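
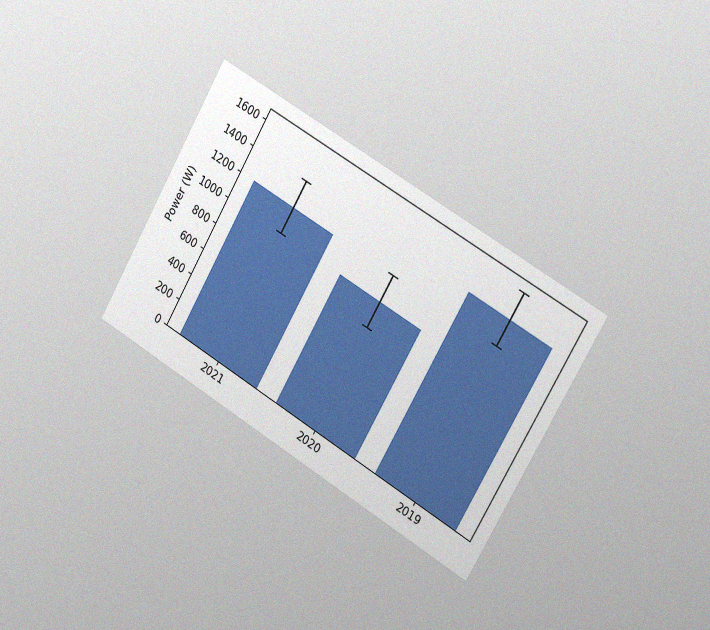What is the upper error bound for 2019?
1600W

The chart is tilted about 30° clockwise and viewed slightly from the right, with some photo noise. The 2019 bar's upper whisker reaches 1600W.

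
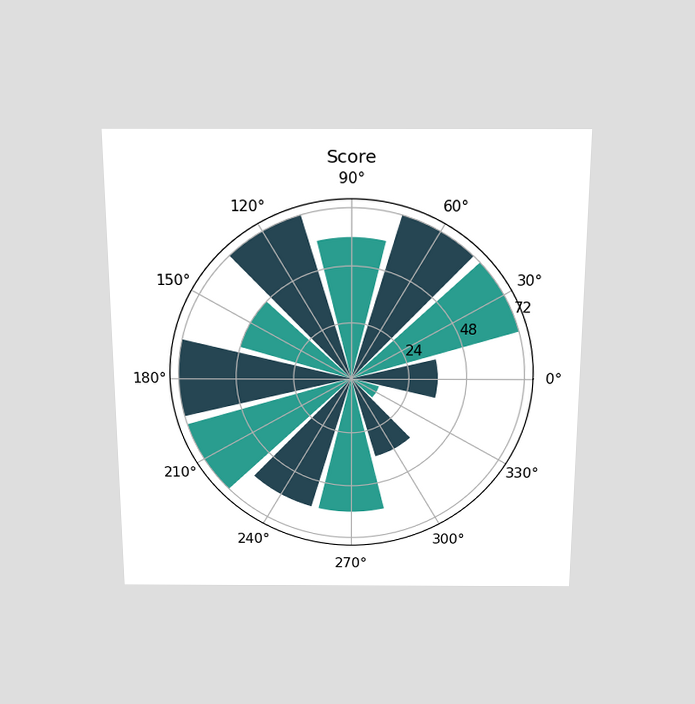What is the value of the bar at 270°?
60

The chart is viewed slightly from above. The bar at 270° reaches 60 on the radial axis.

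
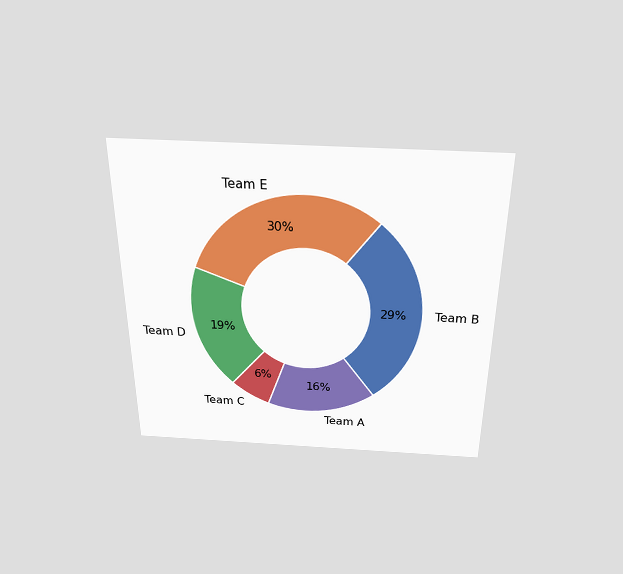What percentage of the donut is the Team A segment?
The chart is viewed slightly from above. The Team A segment takes up 16% of the ring.

16%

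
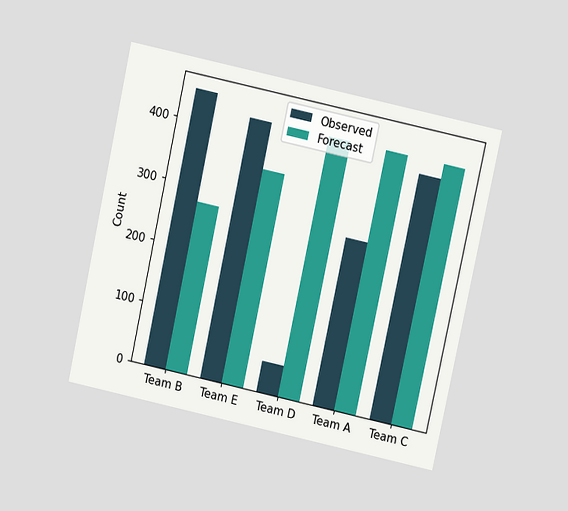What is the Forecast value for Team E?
The chart is tilted about 12° clockwise and viewed at a slight angle. The Forecast bar at Team E reaches 350 on the y-axis.

350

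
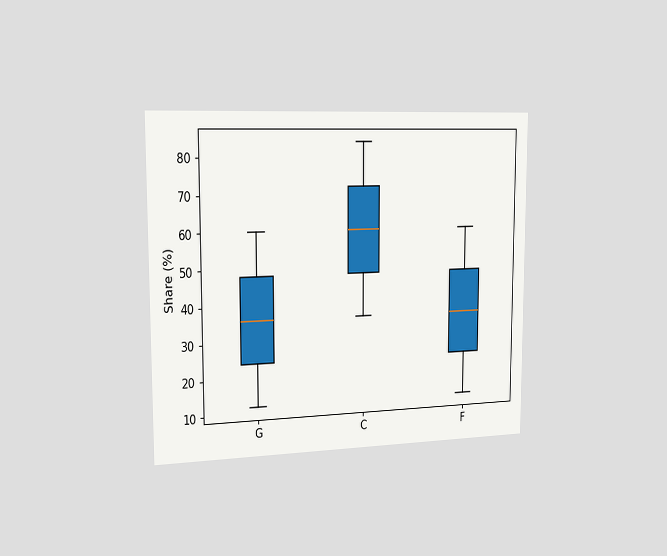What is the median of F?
36%

The chart is viewed slightly from the left. The median line in the F box sits at 36%.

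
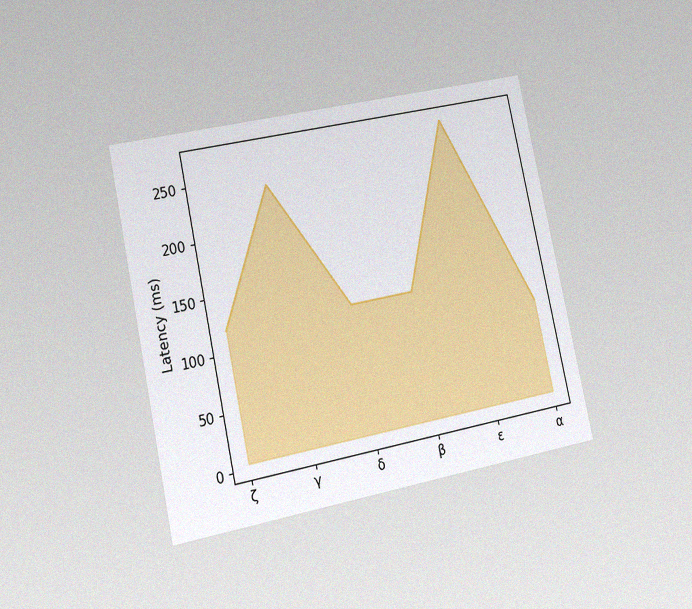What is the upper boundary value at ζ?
120ms

The chart is tilted about 12° counter-clockwise and viewed at a slight angle, with some photo noise. At ζ the upper boundary is at 120ms.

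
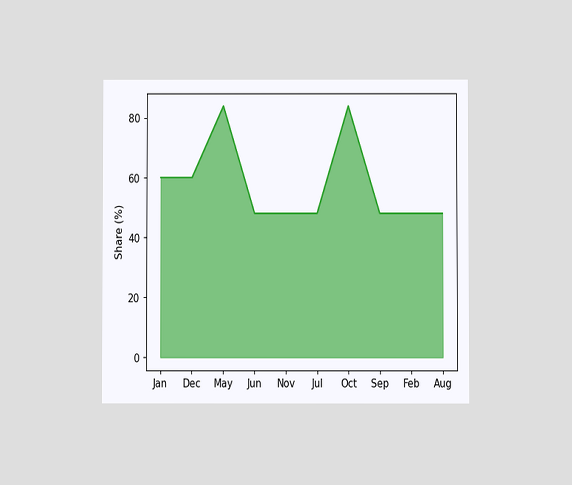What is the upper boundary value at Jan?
60%

The chart is viewed at a slight angle. At Jan the upper boundary is at 60%.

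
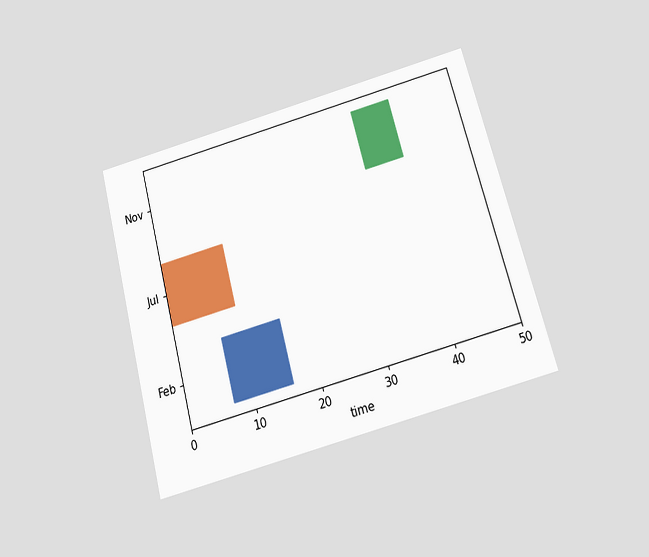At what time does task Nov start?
The chart is tilted about 15° counter-clockwise and viewed slightly from below. The Nov bar begins at t=34.

34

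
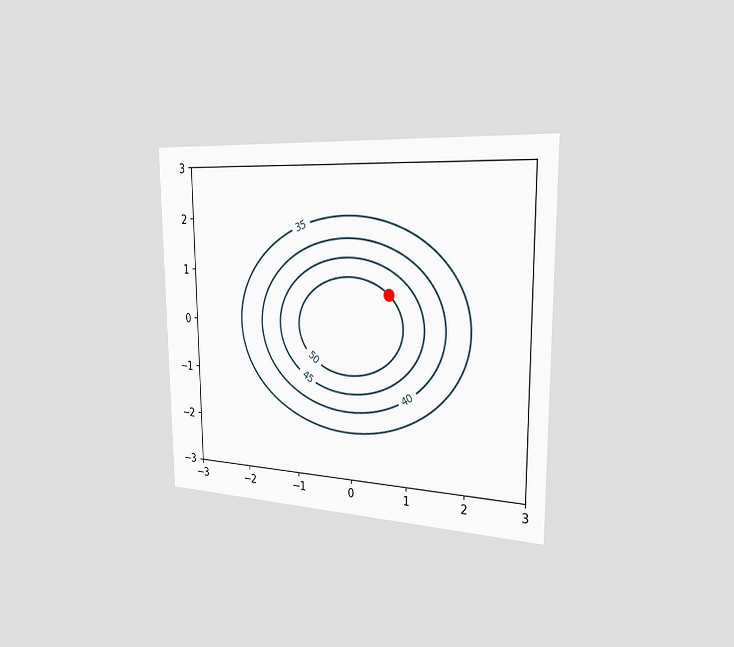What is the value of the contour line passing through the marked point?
50

The chart is viewed slightly from the right. The marked point sits on the contour labelled 50.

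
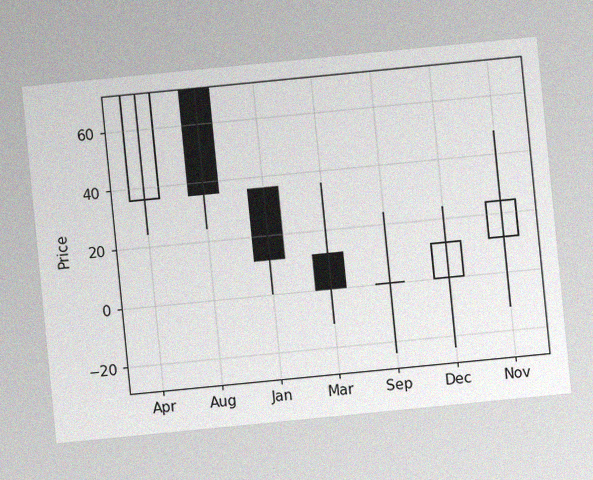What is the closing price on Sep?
0

The chart is tilted about 6° counter-clockwise, with some photo noise. The Sep candle closes at 0.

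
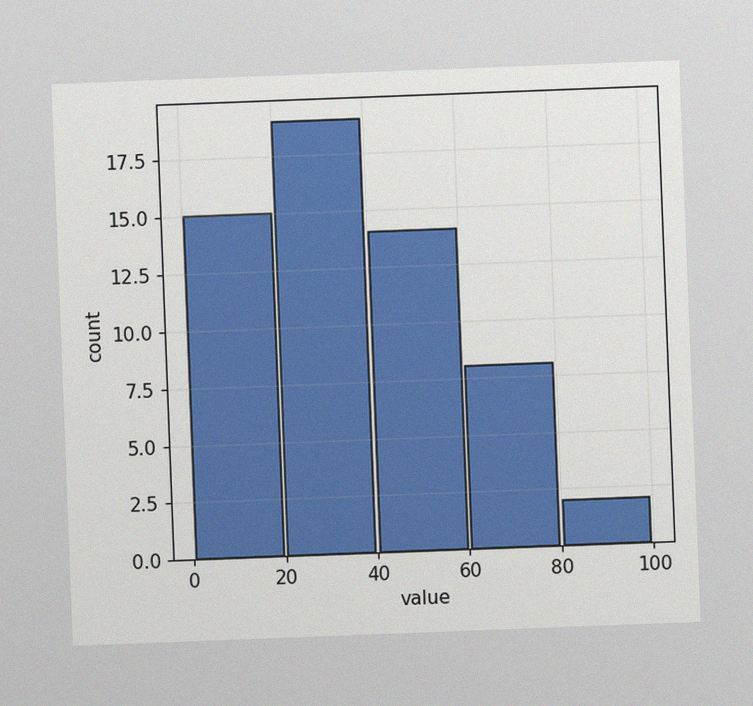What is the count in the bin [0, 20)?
15

The chart is tilted about 2° counter-clockwise, with some photo noise. The [0, 20) bin has height 15.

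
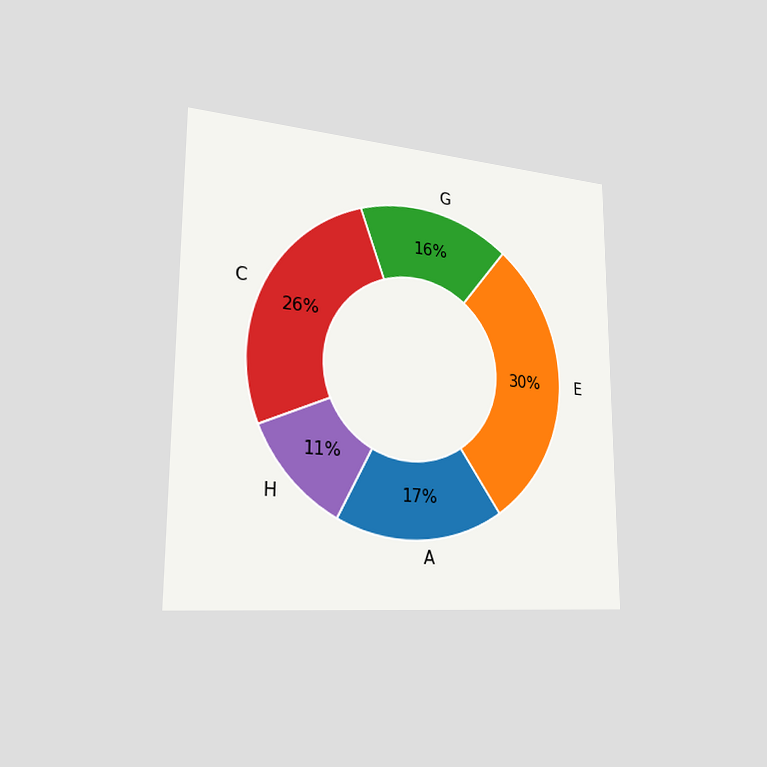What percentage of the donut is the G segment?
16%

The chart is viewed slightly from the left. The G segment takes up 16% of the ring.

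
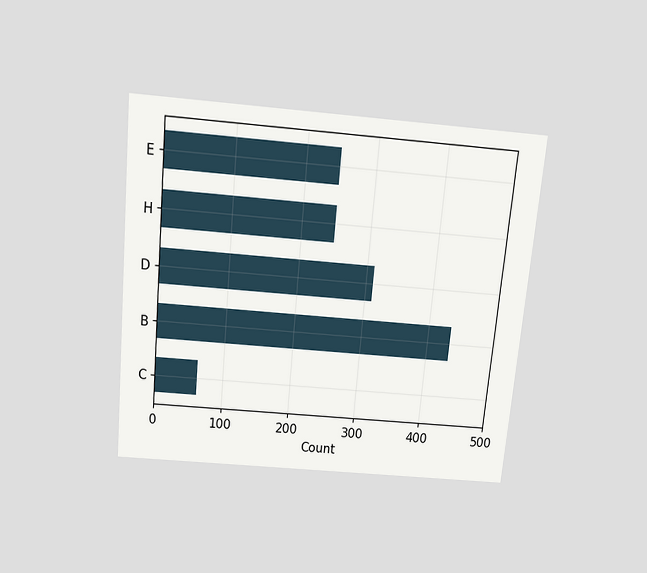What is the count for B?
434

The chart is tilted about 5° clockwise and viewed slightly from above. Reading along the chart's x-axis, the B bar reaches 434.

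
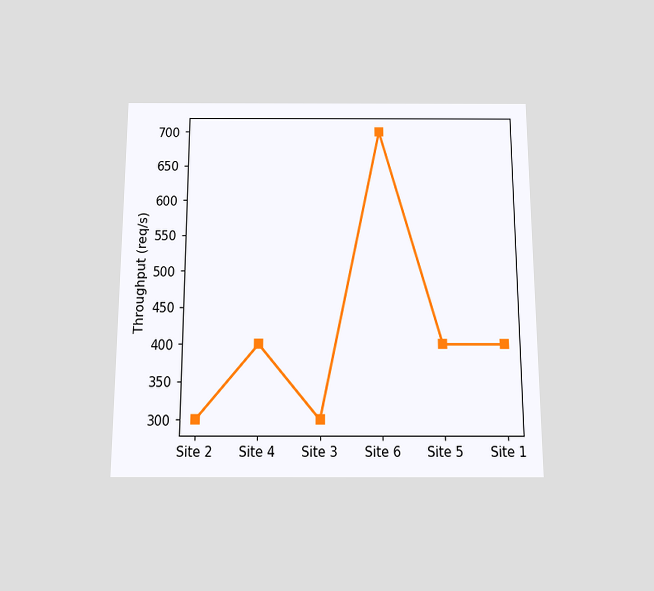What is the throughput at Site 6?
700req/s

The chart is viewed slightly from below. At Site 6, the line is at 700req/s.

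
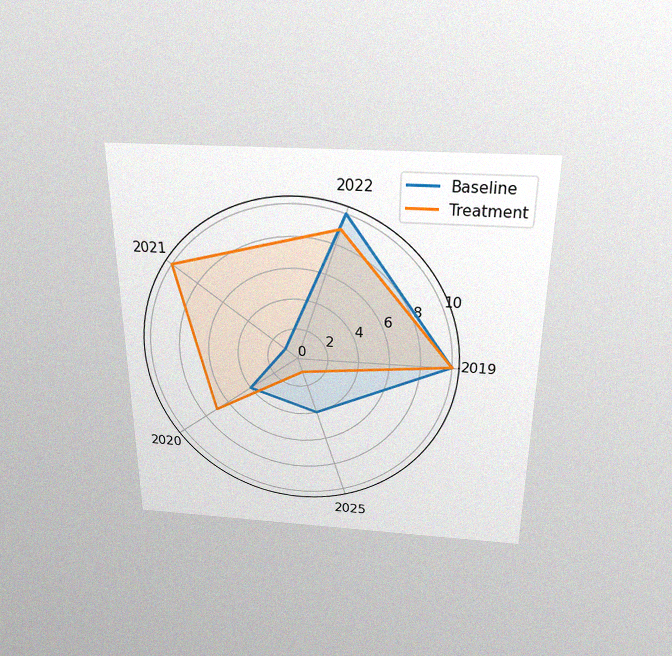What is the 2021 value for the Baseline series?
1

The chart is viewed slightly from above, with some photo noise. On the 2021 axis, Baseline reaches 1.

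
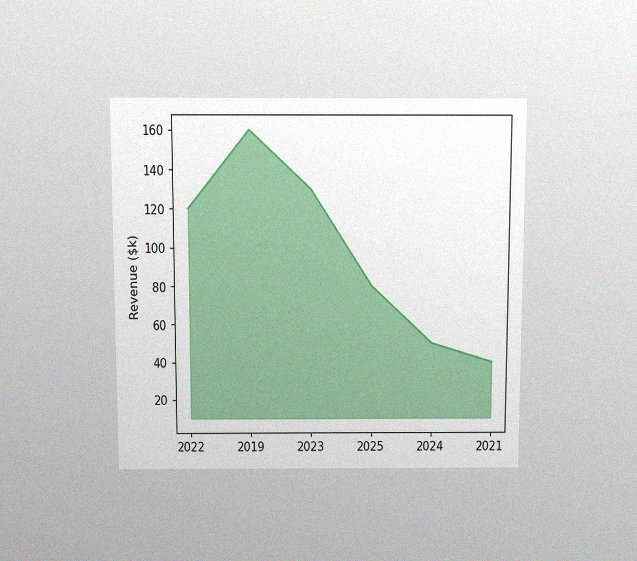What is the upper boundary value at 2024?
The chart is viewed slightly from above, with some photo noise. At 2024 the upper boundary is at $50k.

$50k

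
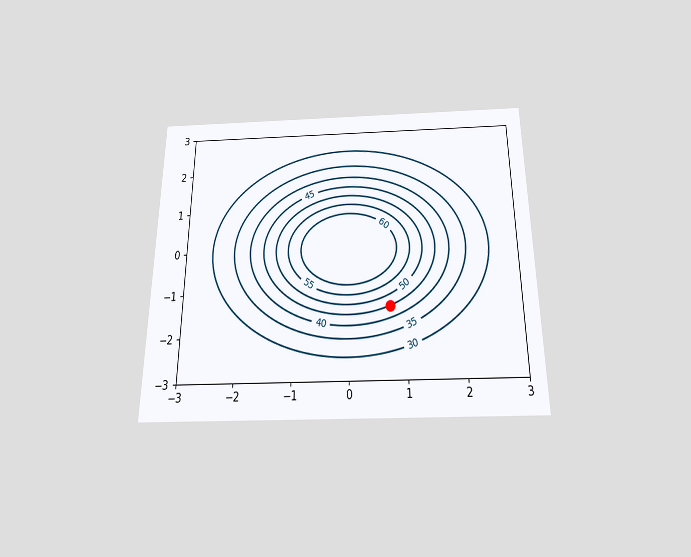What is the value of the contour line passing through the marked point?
The chart is viewed slightly from below. The marked point sits on the contour labelled 45.

45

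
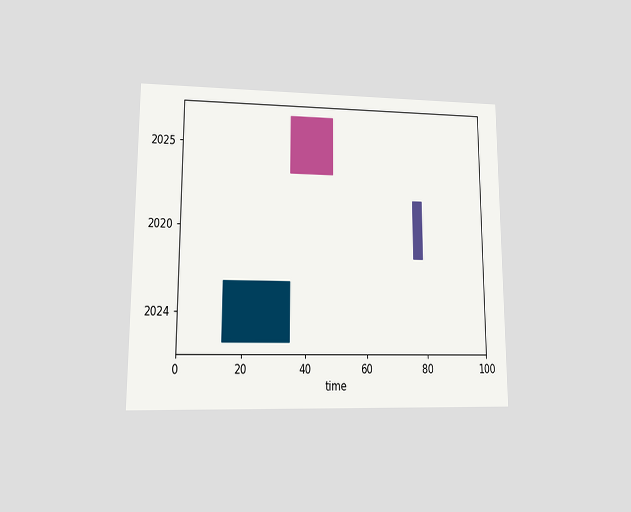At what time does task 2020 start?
The chart is viewed at a slight angle. The 2020 bar begins at t=76.

76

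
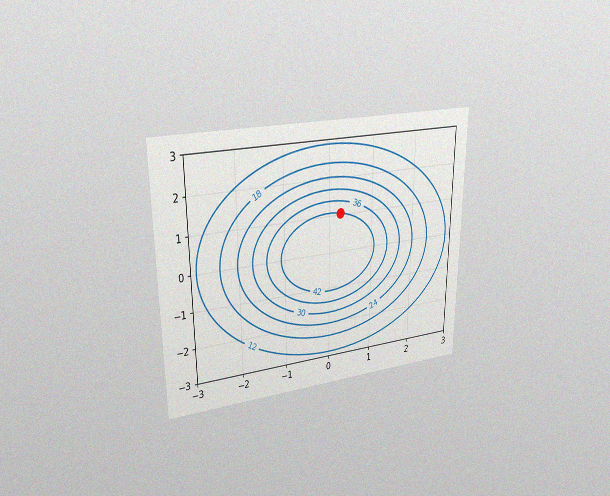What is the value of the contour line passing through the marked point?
The chart is viewed at a slight angle, with some photo noise. The marked point sits on the contour labelled 42.

42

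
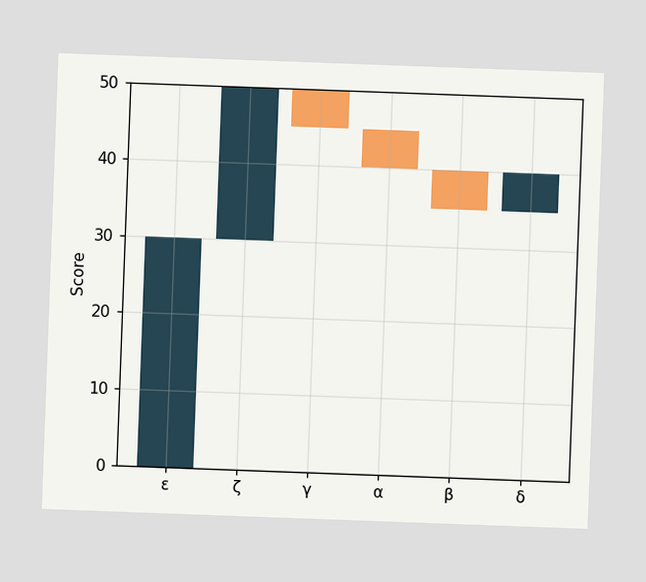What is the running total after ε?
30

The chart is tilted about 2° clockwise. After ε the running total reaches 30.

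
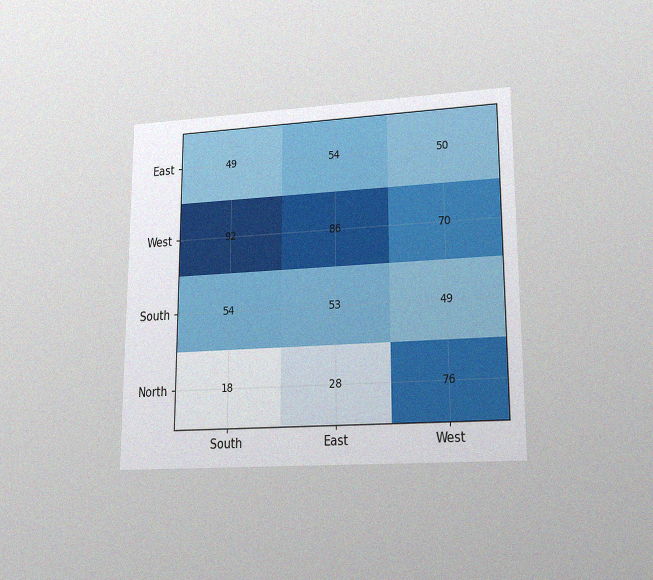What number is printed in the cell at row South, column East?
53

The chart is viewed at a slight angle, with some photo noise. The (South, East) cell reads 53.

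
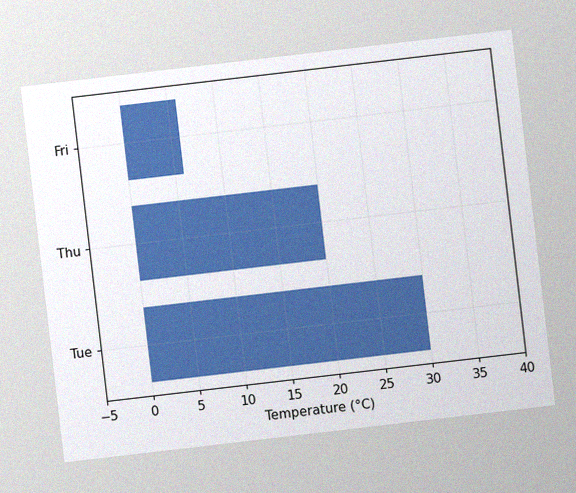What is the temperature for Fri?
6°C

The chart is tilted about 7° counter-clockwise, with some photo noise. Reading along the chart's x-axis, the Fri bar reaches 6°C.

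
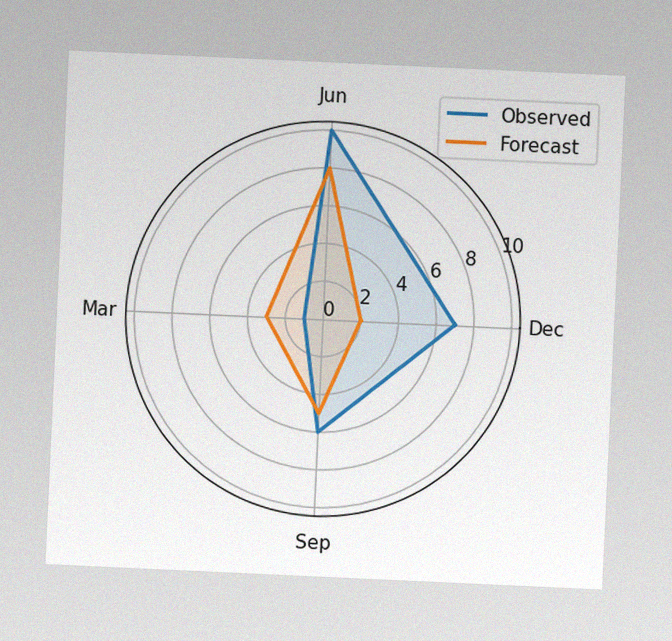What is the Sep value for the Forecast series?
The chart is tilted about 3° clockwise, with some photo noise. On the Sep axis, Forecast reaches 5.

5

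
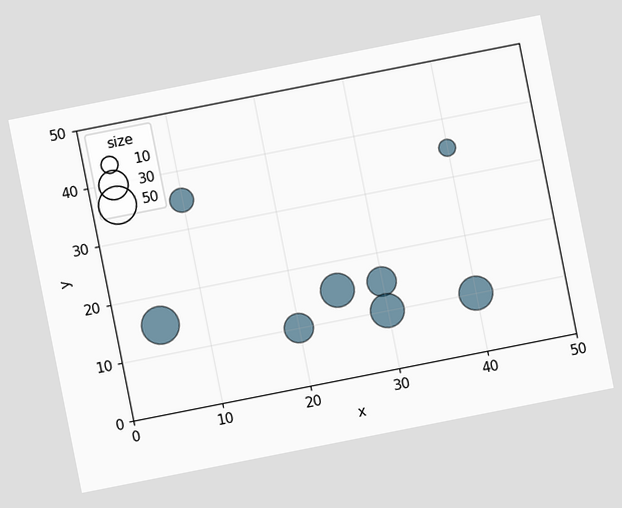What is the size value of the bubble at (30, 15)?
30

The chart is tilted about 11° counter-clockwise. Matching the bubble at (30, 15) against the size legend gives 30.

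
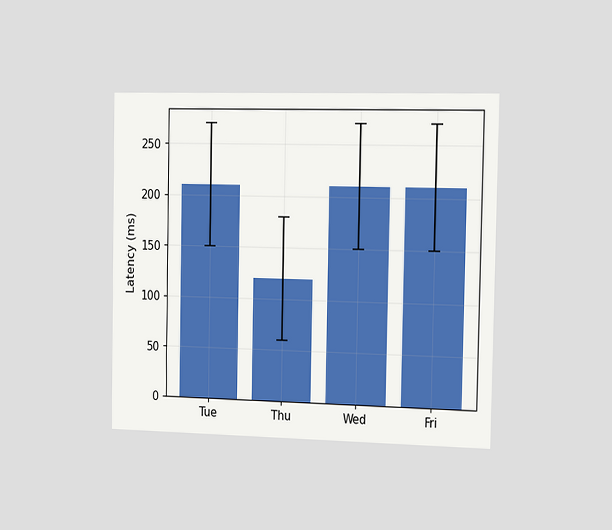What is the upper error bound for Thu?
180ms

The chart is viewed slightly from the right. The Thu bar's upper whisker reaches 180ms.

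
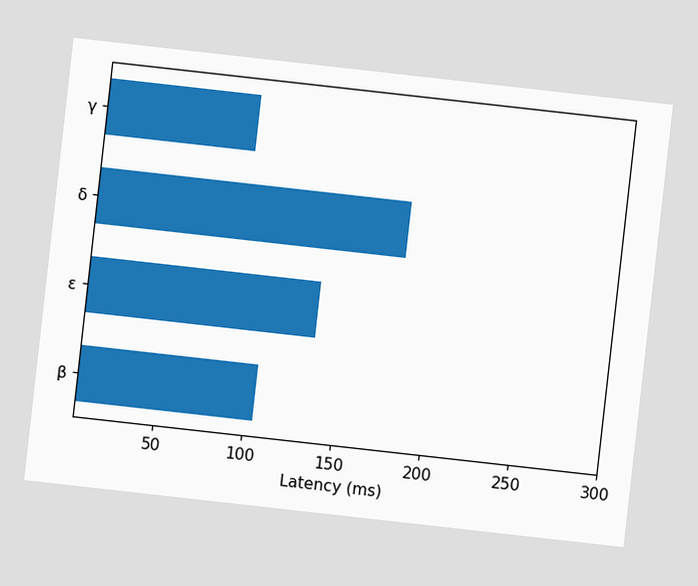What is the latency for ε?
135ms

The chart is tilted about 6° clockwise. Reading along the chart's x-axis, the ε bar reaches 135ms.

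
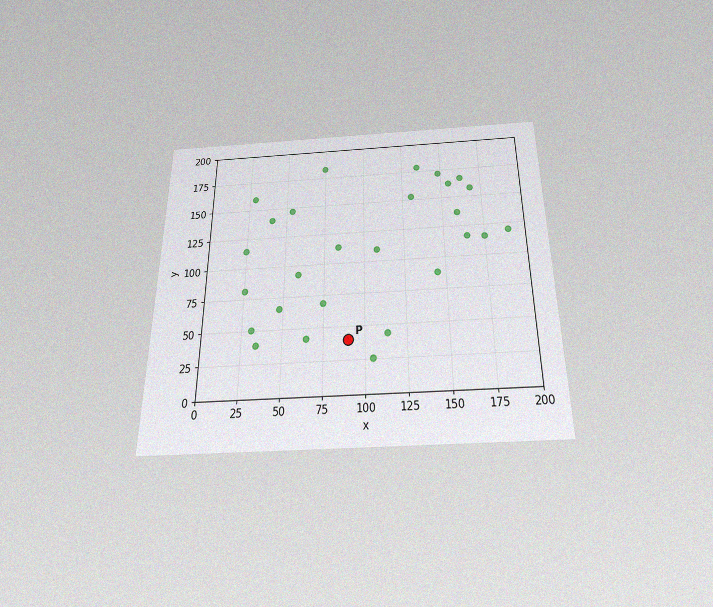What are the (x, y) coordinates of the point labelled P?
The chart is viewed slightly from below, with some photo noise. Following the gridlines from P to each axis, P sits at (90, 40).

(90, 40)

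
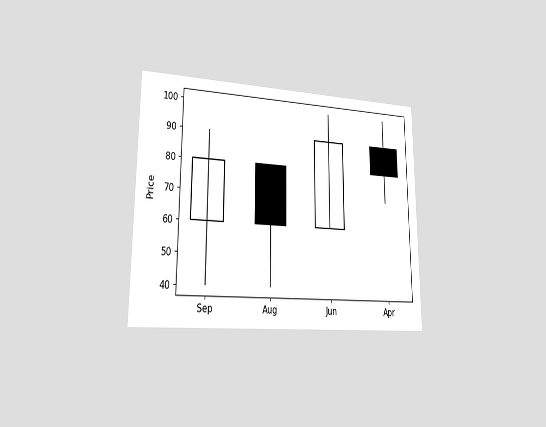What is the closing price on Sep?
The chart is viewed slightly from the left. The Sep candle closes at 80.

80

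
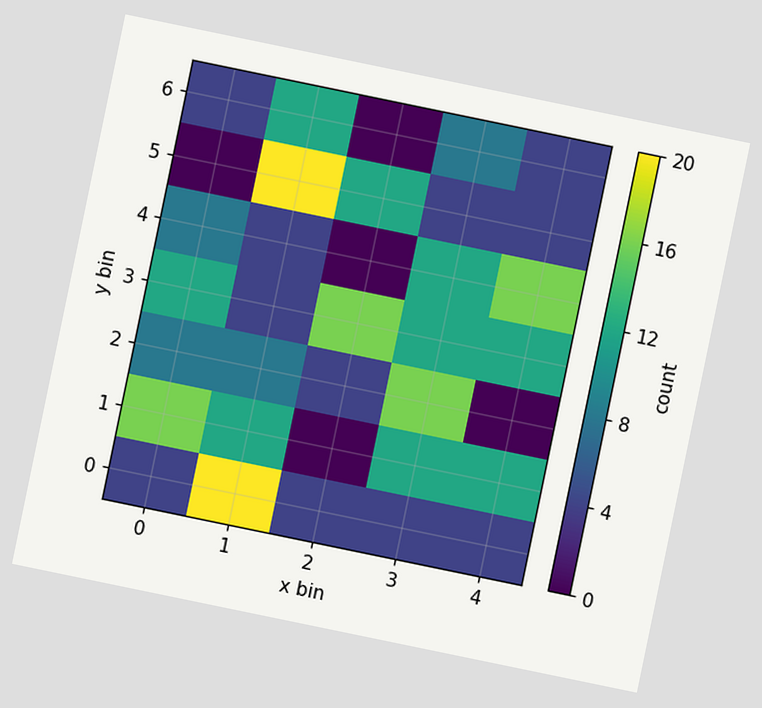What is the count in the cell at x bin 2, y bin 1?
0

The chart is tilted about 12° clockwise. Matching the cell (2, 1) against the colorbar gives 0.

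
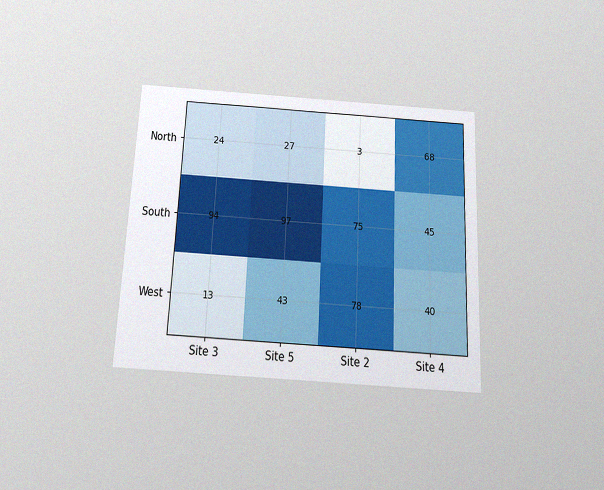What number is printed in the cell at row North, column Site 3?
The chart is tilted about 3° clockwise and viewed slightly from below, with some photo noise. The (North, Site 3) cell reads 24.

24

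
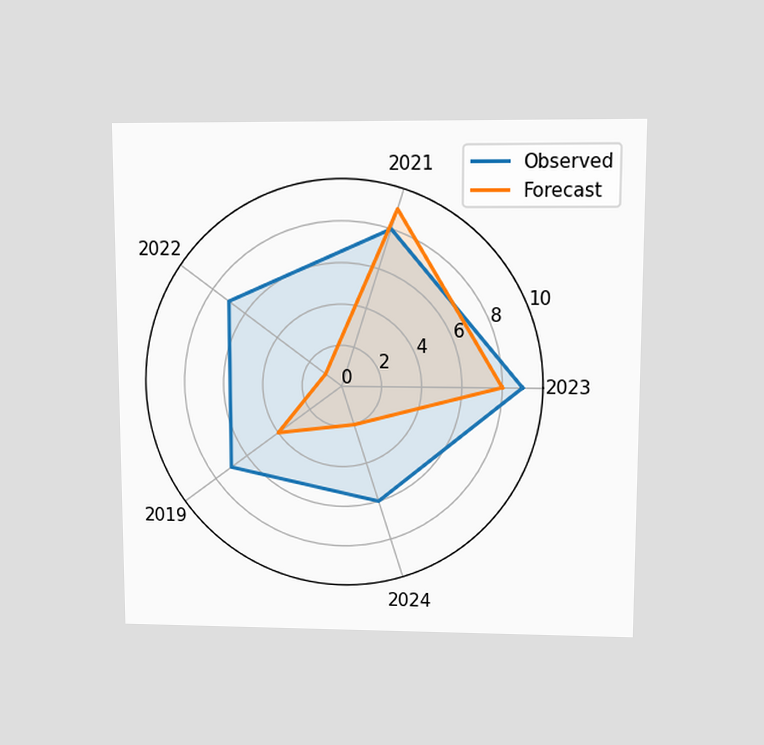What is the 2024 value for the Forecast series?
The chart is viewed at a slight angle. On the 2024 axis, Forecast reaches 2.

2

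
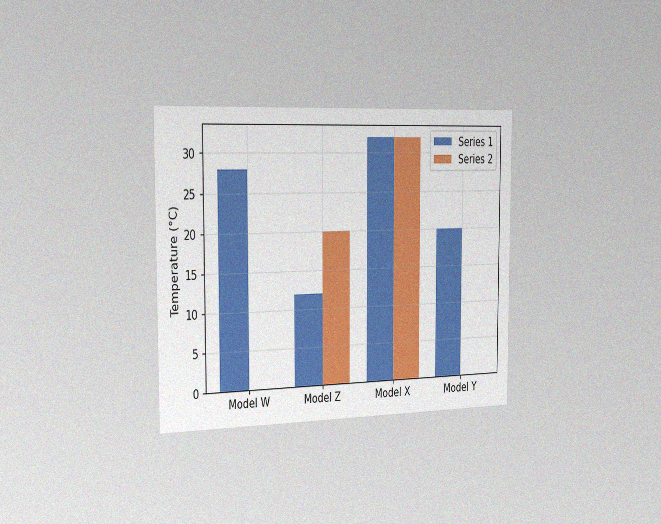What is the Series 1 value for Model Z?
12°C

The chart is viewed slightly from the left, with some photo noise. The Series 1 bar at Model Z reaches 12°C on the y-axis.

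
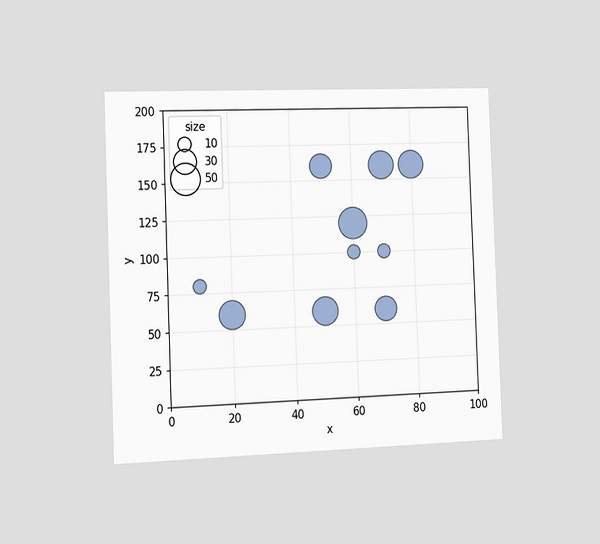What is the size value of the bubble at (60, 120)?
The chart is tilted about 2° counter-clockwise and viewed slightly from the left. Matching the bubble at (60, 120) against the size legend gives 50.

50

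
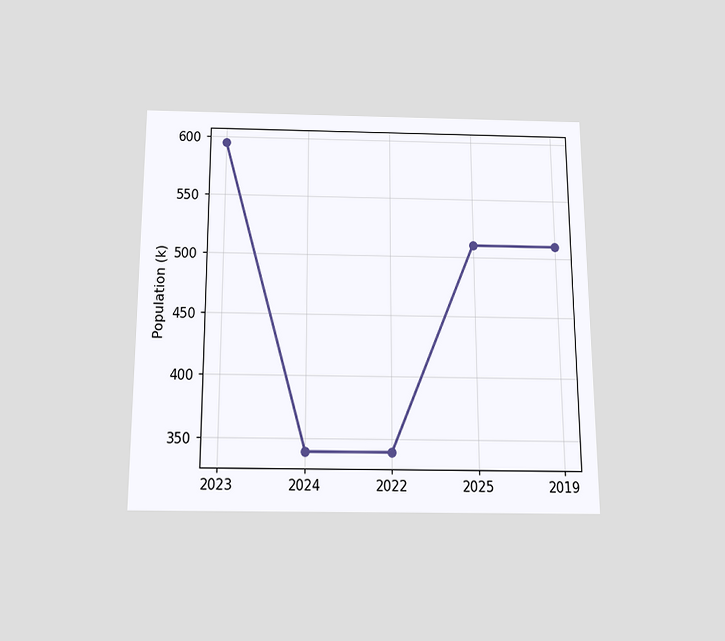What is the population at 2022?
The chart is viewed slightly from below. At 2022, the line is at 340k.

340k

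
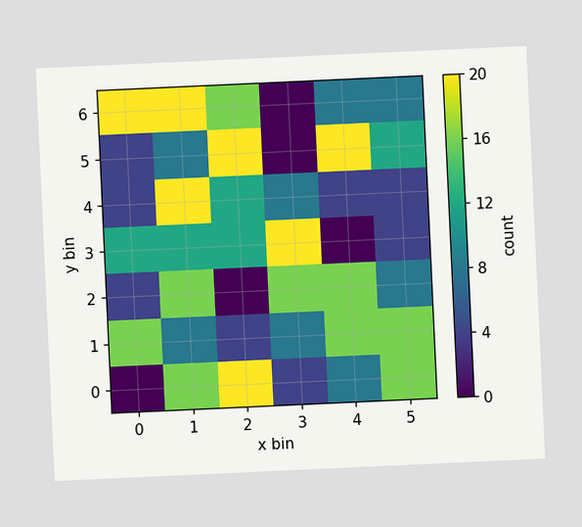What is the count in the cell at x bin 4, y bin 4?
4

The chart is tilted about 3° counter-clockwise. Matching the cell (4, 4) against the colorbar gives 4.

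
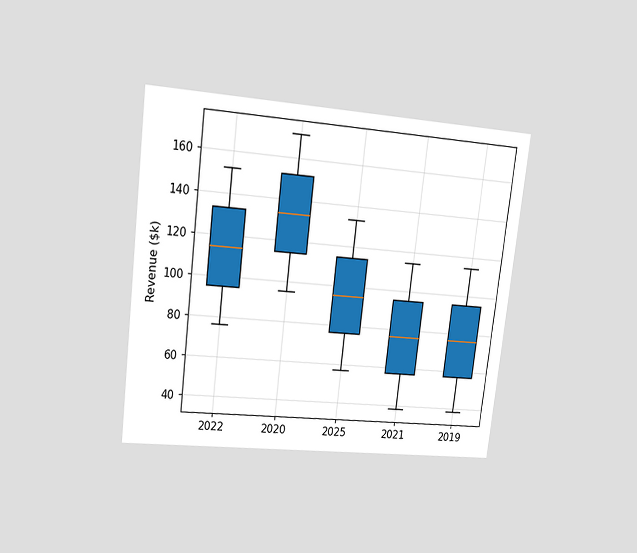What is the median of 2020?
The chart is tilted about 7° clockwise and viewed at a slight angle. The median line in the 2020 box sits at $133k.

$133k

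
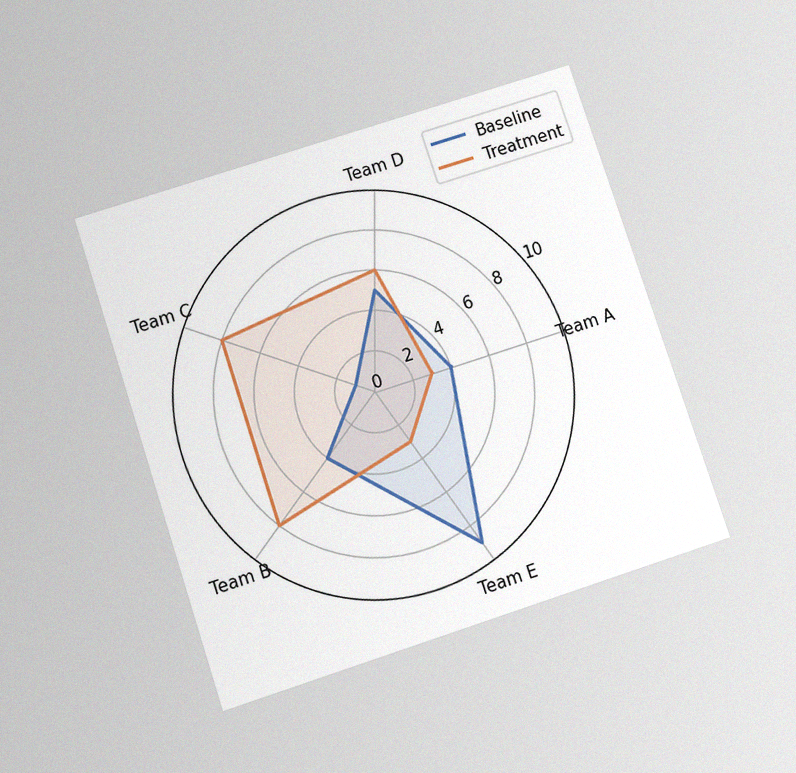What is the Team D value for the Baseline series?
5

The chart is tilted about 18° counter-clockwise and viewed slightly from below, with some photo noise. On the Team D axis, Baseline reaches 5.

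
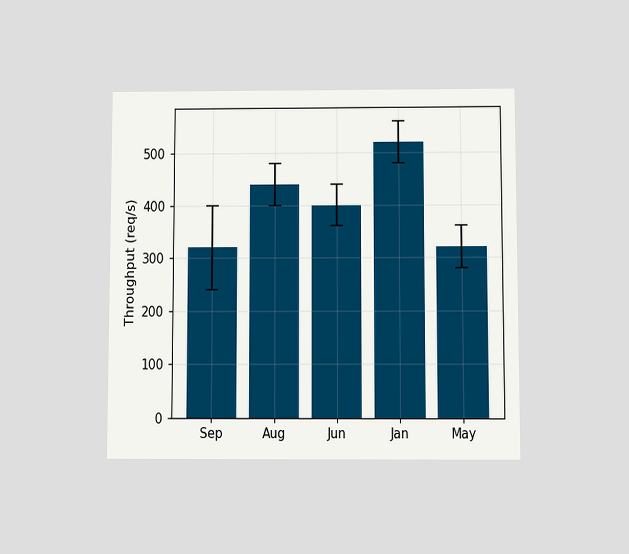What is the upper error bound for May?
The chart is viewed slightly from below. The May bar's upper whisker reaches 360req/s.

360req/s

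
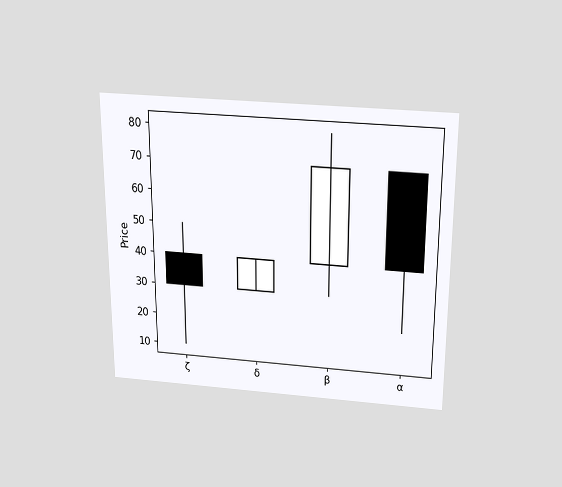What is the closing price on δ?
40

The chart is viewed slightly from above. The δ candle closes at 40.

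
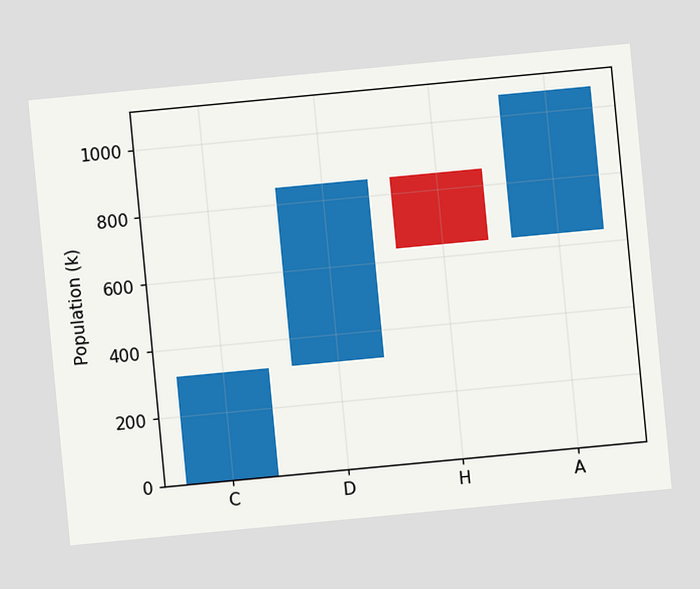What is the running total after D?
The chart is tilted about 5° counter-clockwise. After D the running total reaches 848k.

848k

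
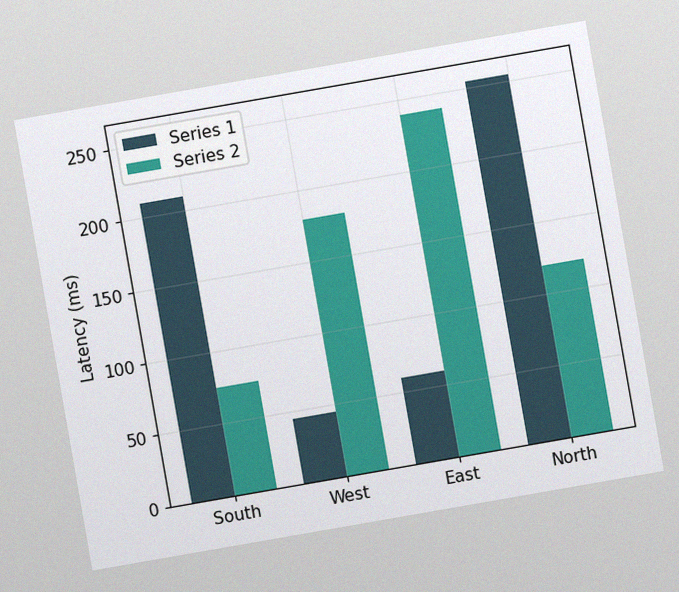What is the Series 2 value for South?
The chart is tilted about 10° counter-clockwise, with some photo noise. The Series 2 bar at South reaches 75ms on the y-axis.

75ms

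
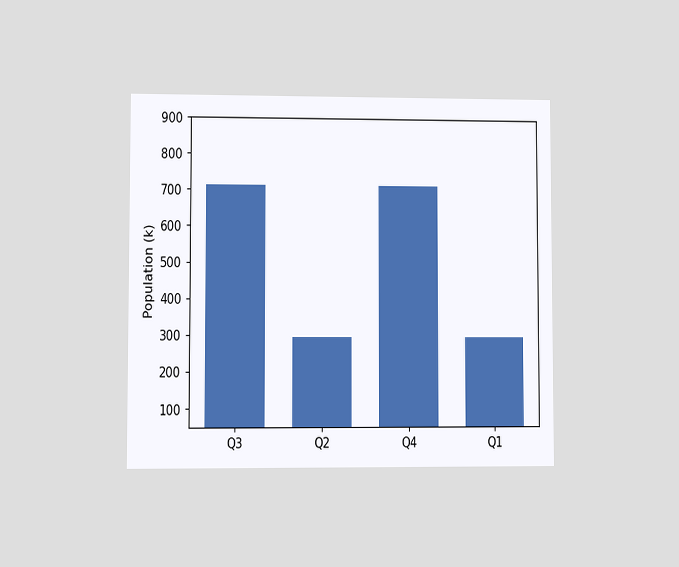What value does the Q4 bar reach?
The chart is viewed at a slight angle. Reading along the chart's y-axis, the Q4 bar reaches 714k.

714k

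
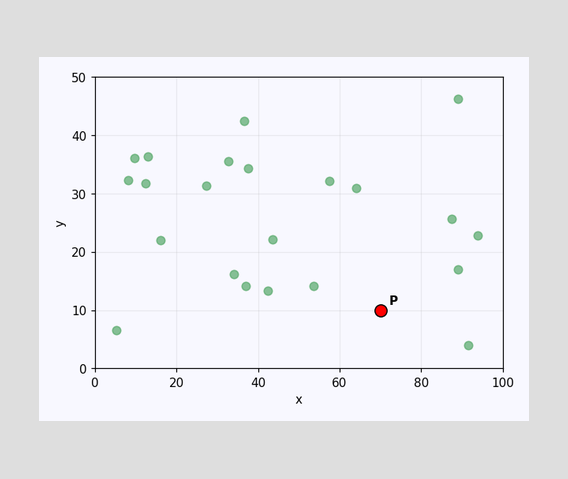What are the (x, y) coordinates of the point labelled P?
Following the gridlines from P to each axis, P sits at (70, 10).

(70, 10)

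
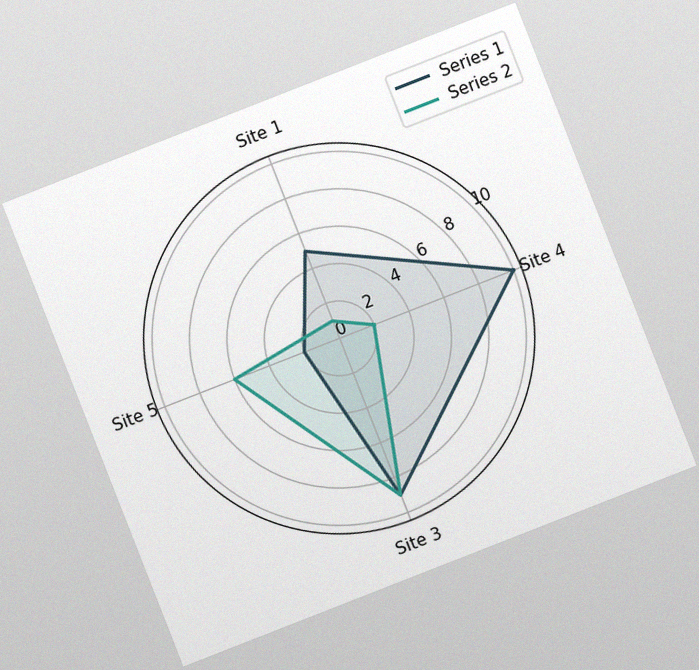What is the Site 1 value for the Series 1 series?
5

The chart is tilted about 21° counter-clockwise, with some photo noise. On the Site 1 axis, Series 1 reaches 5.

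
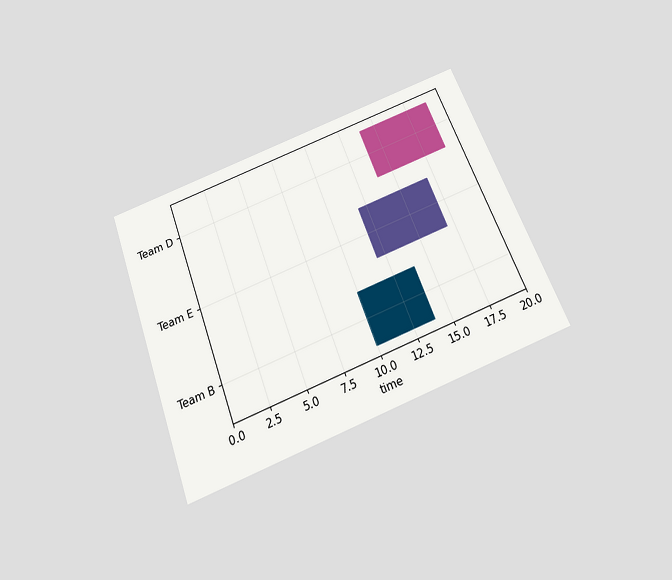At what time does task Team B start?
10

The chart is tilted about 21° counter-clockwise and viewed slightly from below. The Team B bar begins at t=10.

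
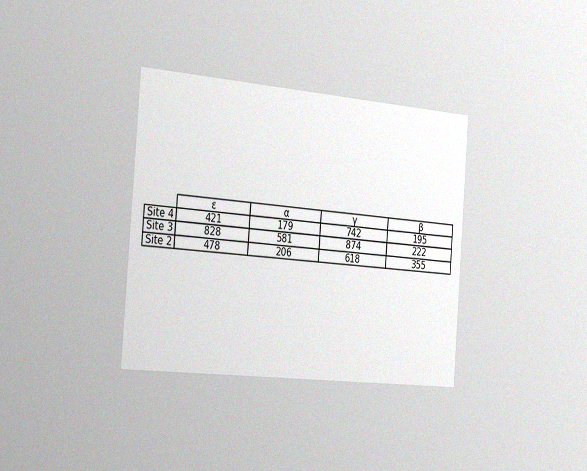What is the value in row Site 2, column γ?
618

The chart is tilted about 4° clockwise and viewed slightly from the left, with some photo noise. The (Site 2, γ) cell reads 618.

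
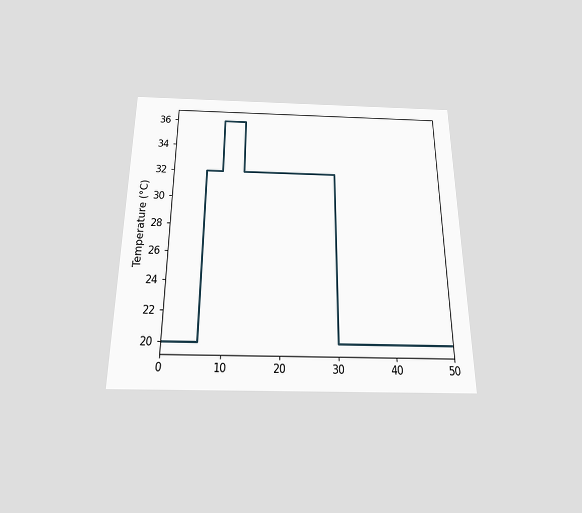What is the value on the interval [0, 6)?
20°C

The chart is viewed slightly from below. On [0, 6) the step sits at 20°C.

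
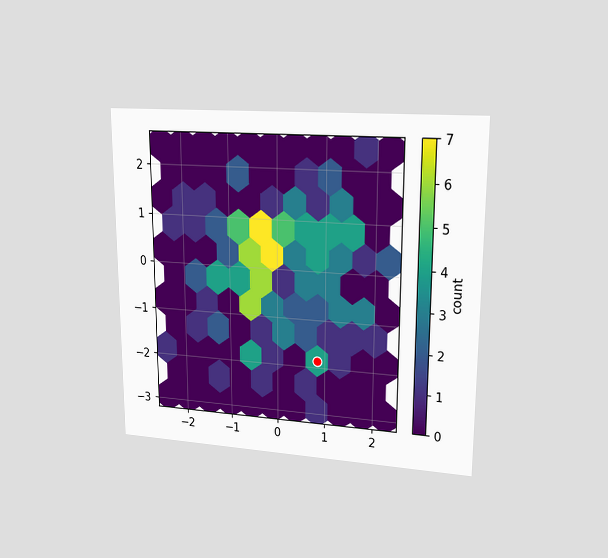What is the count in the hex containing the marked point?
4

The chart is viewed at a slight angle. The marked hex reads 4 on the colorbar.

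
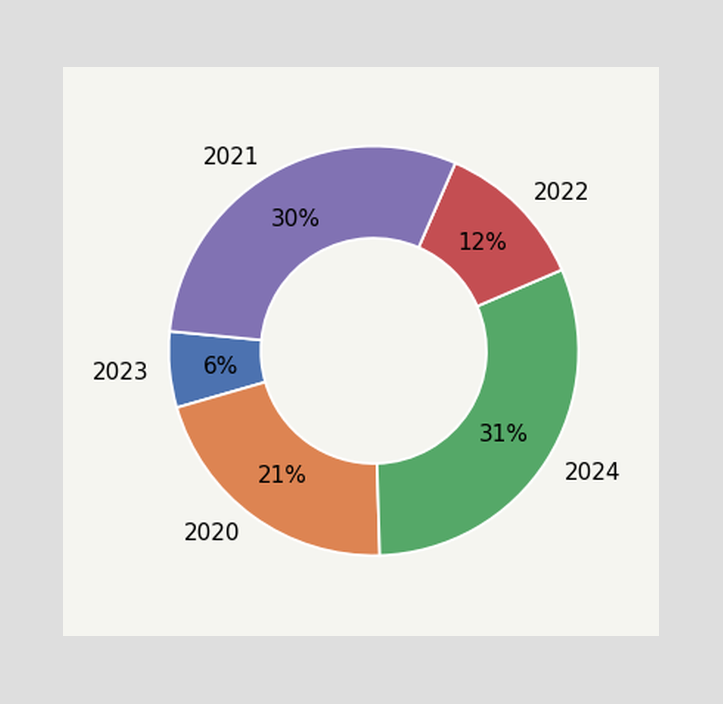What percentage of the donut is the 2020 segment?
21%

The 2020 segment takes up 21% of the ring.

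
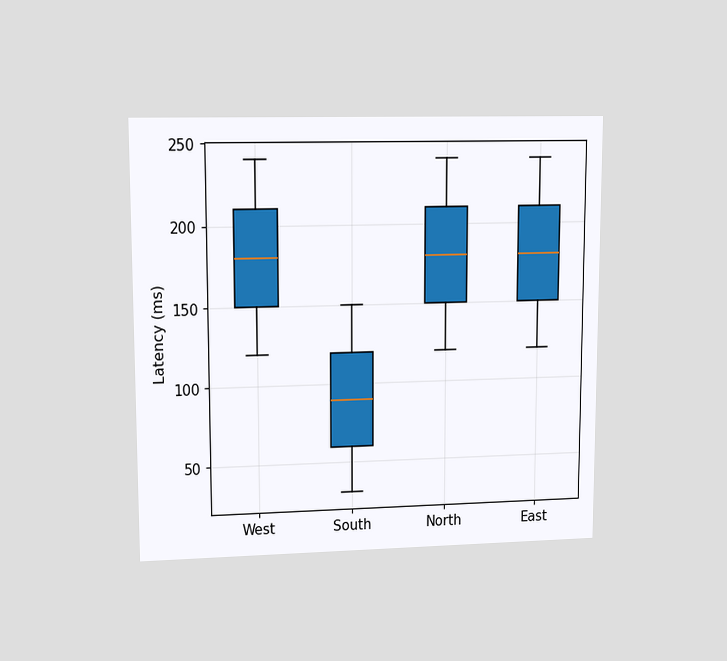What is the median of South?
The chart is viewed at a slight angle. The median line in the South box sits at 90ms.

90ms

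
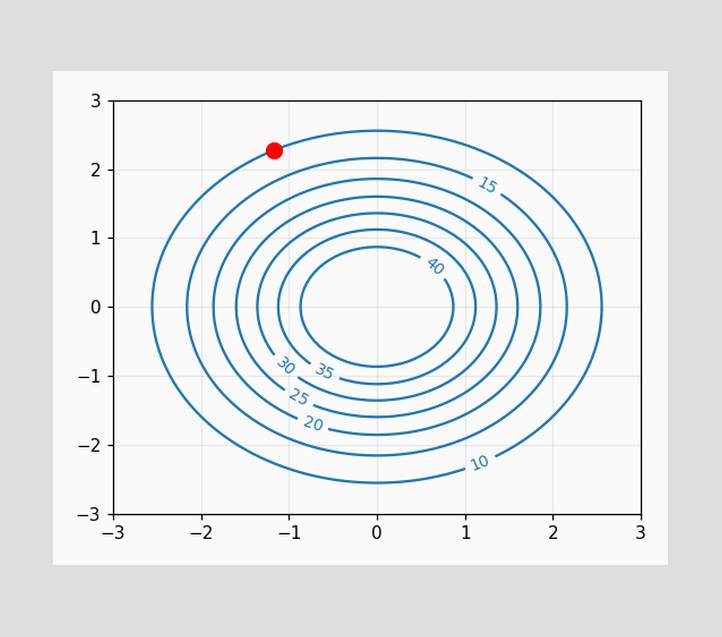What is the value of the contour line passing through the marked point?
10

The marked point sits on the contour labelled 10.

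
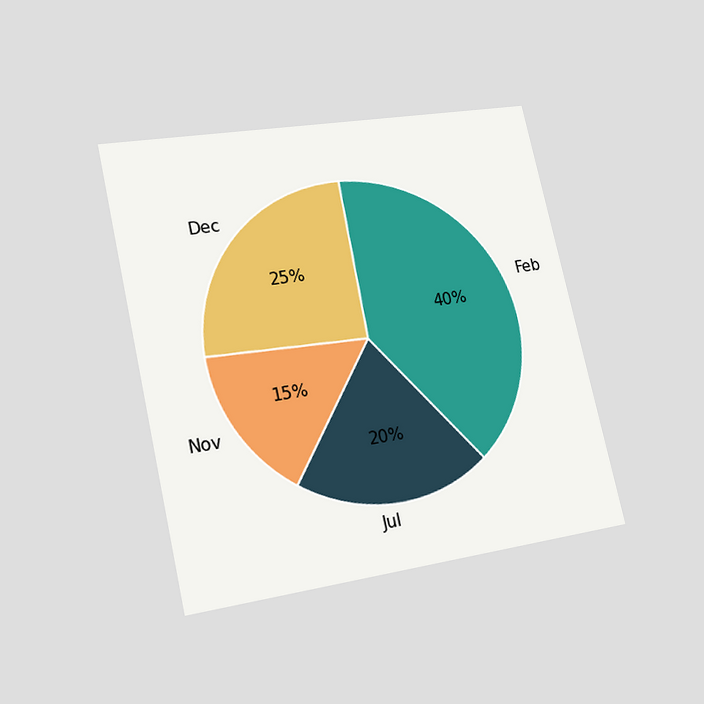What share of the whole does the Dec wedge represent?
25%

The chart is tilted about 13° counter-clockwise and viewed at a slight angle. The Dec slice takes up 25% of the pie.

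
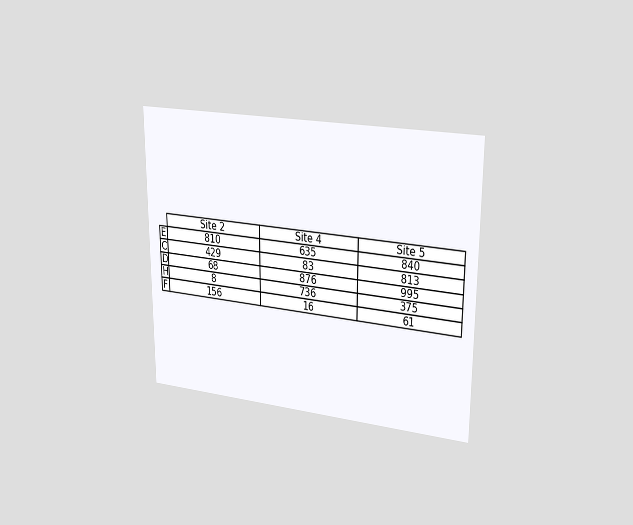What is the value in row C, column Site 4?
83

The chart is viewed slightly from the right. The (C, Site 4) cell reads 83.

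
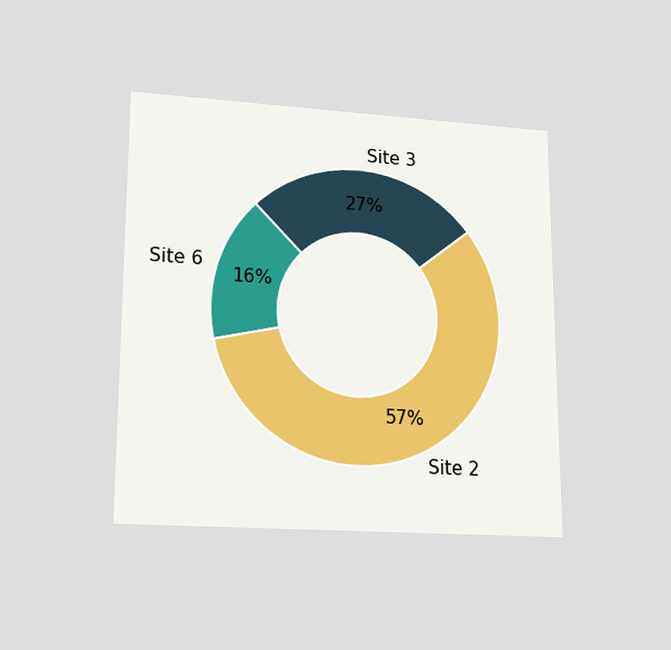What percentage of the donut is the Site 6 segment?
The chart is viewed slightly from below. The Site 6 segment takes up 16% of the ring.

16%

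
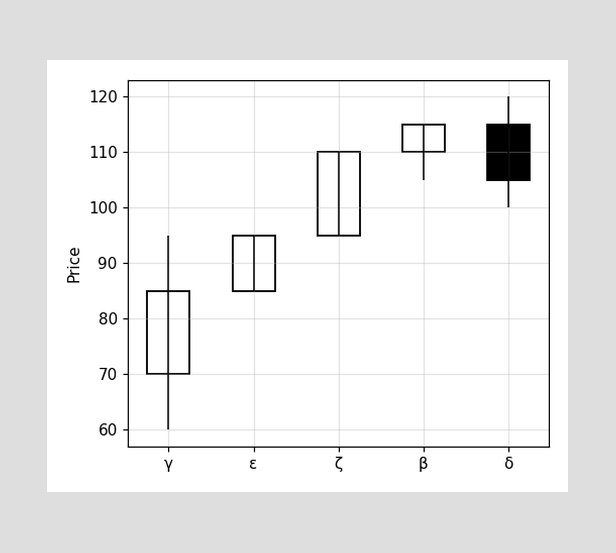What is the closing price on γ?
85

The γ candle closes at 85.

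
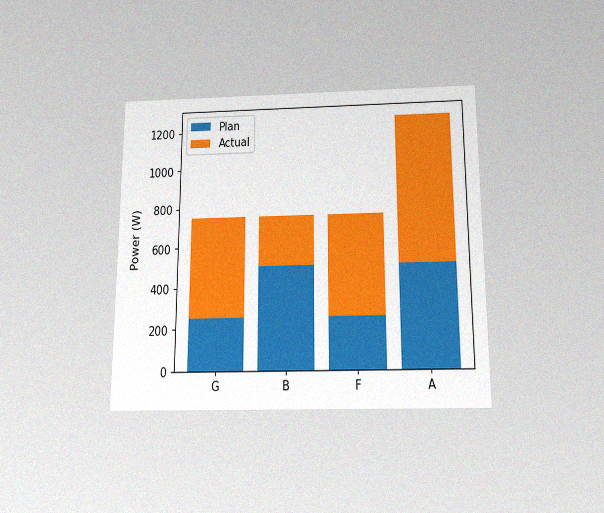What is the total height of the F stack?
The chart is viewed slightly from below, with some photo noise. The F stack's top reaches 750W on the y-axis.

750W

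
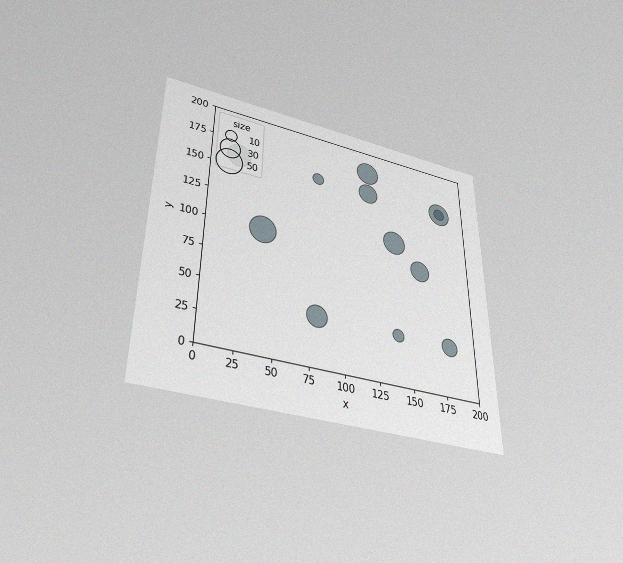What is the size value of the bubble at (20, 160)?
40

The chart is viewed slightly from below, with some photo noise. Matching the bubble at (20, 160) against the size legend gives 40.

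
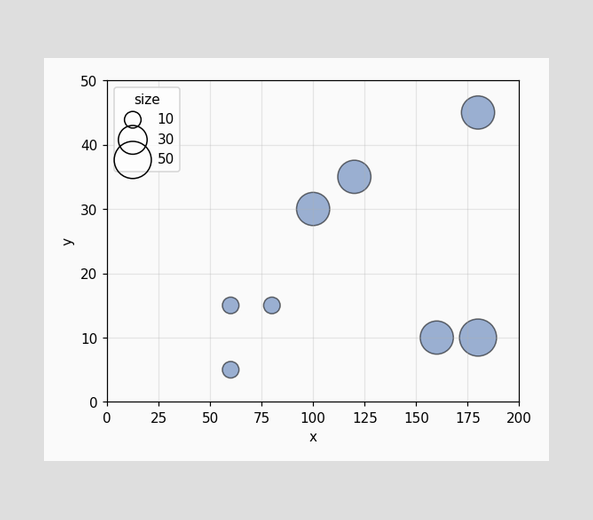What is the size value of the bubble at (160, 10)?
Matching the bubble at (160, 10) against the size legend gives 40.

40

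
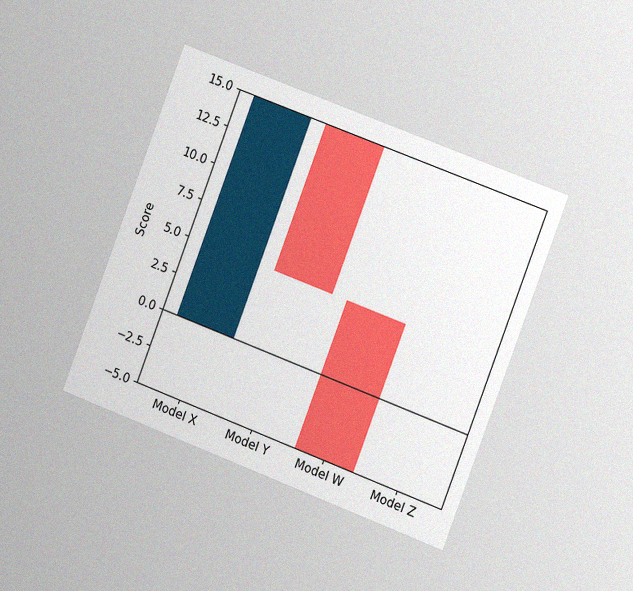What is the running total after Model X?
15

The chart is tilted about 21° clockwise and viewed slightly from the right, with some photo noise. After Model X the running total reaches 15.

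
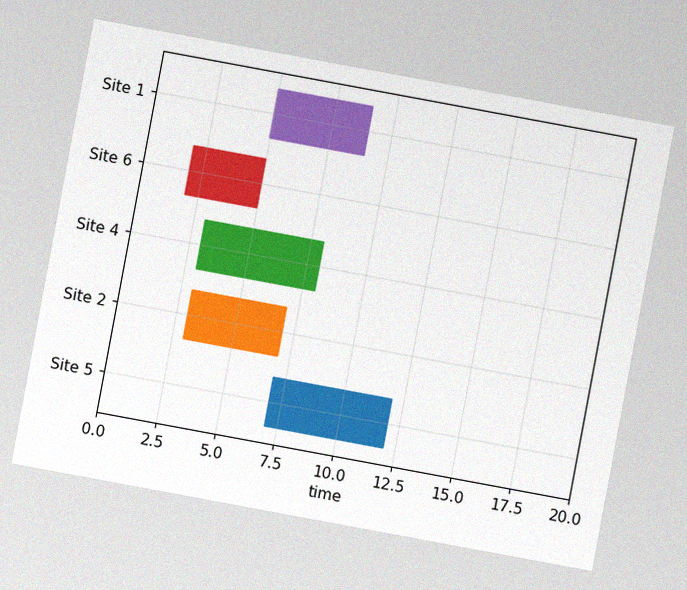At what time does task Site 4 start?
The chart is tilted about 11° clockwise, with some photo noise. The Site 4 bar begins at t=3.

3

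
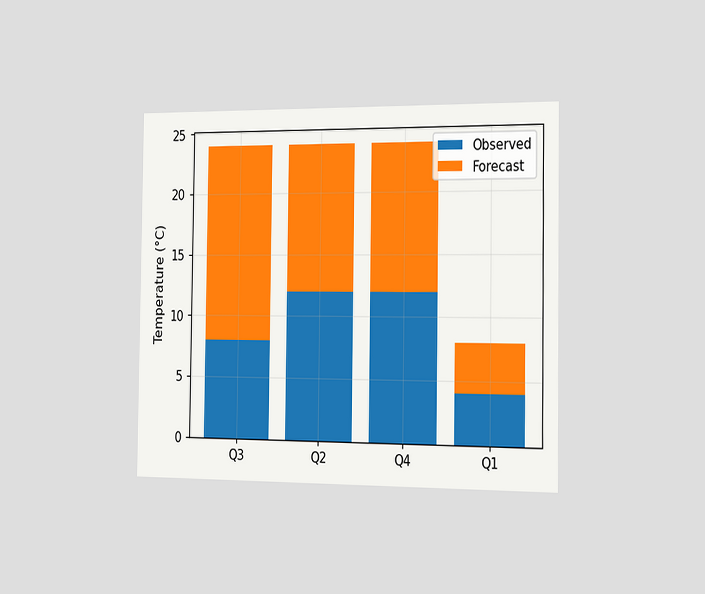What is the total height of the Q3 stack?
24°C

The chart is viewed slightly from the right. The Q3 stack's top reaches 24°C on the y-axis.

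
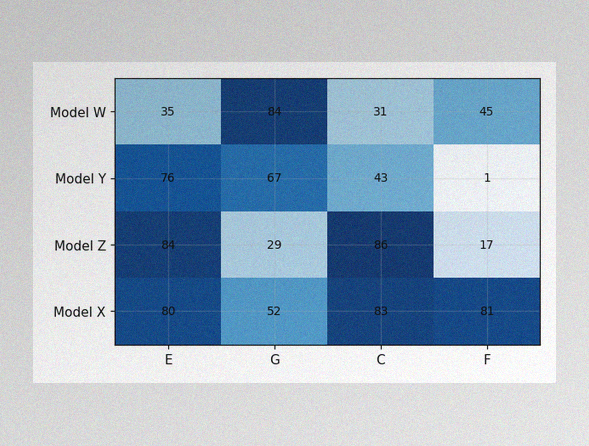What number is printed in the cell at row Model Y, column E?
The image has some photo noise and uneven lighting. The (Model Y, E) cell reads 76.

76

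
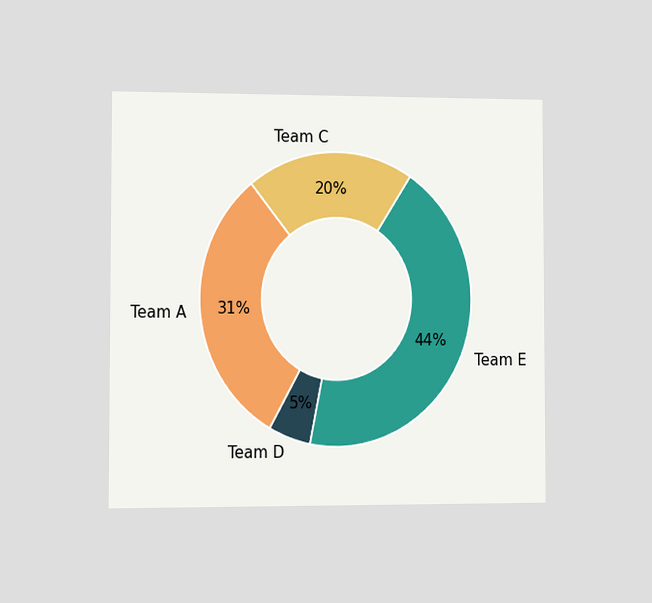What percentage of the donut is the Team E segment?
44%

The chart is viewed at a slight angle. The Team E segment takes up 44% of the ring.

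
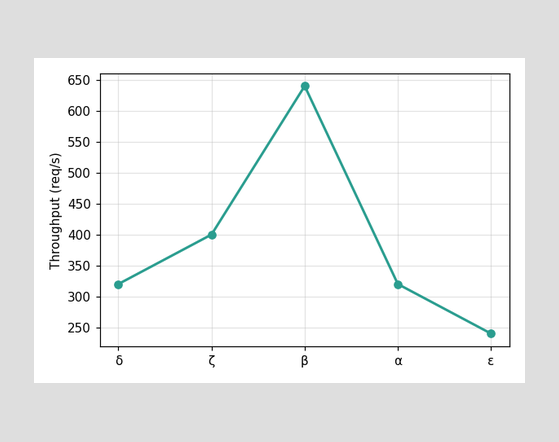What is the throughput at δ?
At δ, the line is at 320req/s.

320req/s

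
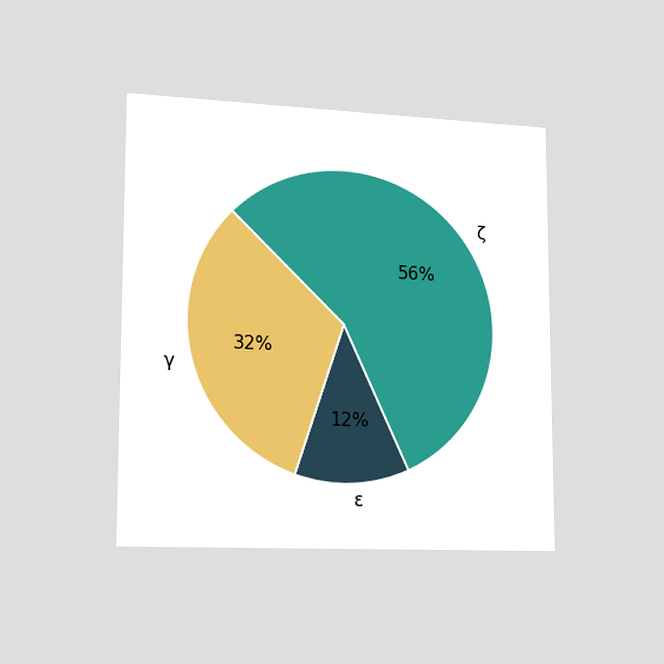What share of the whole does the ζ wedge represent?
56%

The chart is viewed slightly from the left. The ζ slice takes up 56% of the pie.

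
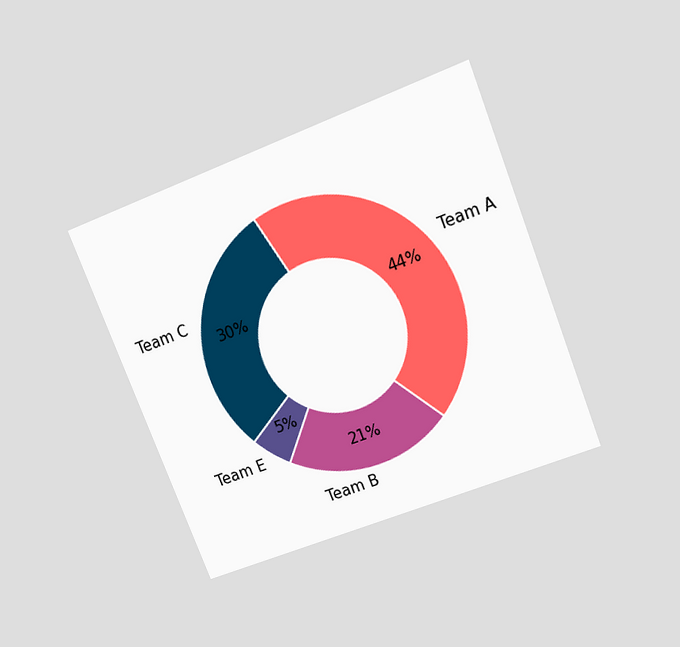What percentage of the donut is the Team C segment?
The chart is tilted about 22° counter-clockwise and viewed slightly from above. The Team C segment takes up 30% of the ring.

30%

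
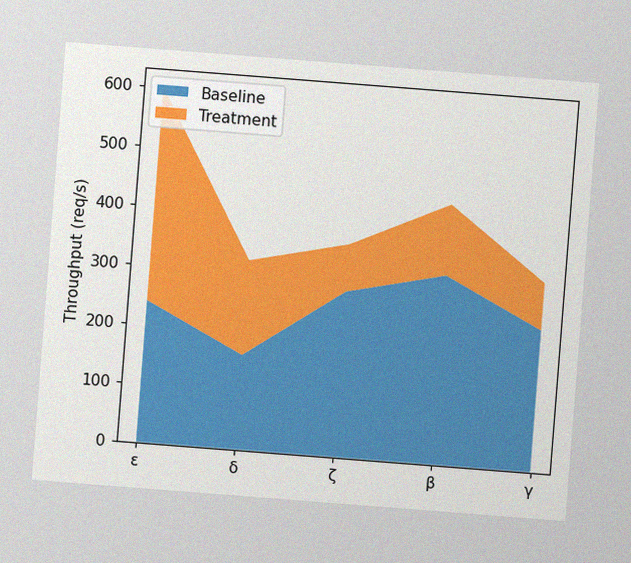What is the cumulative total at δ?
The chart is tilted about 4° clockwise, with some photo noise. The stacked total at δ reaches 320req/s.

320req/s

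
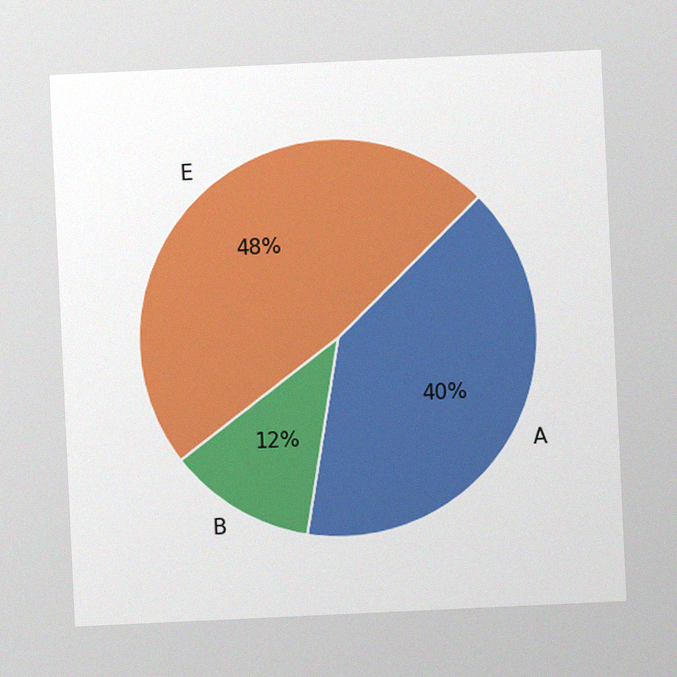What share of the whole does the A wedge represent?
The chart is tilted about 3° counter-clockwise, with some photo noise. The A slice takes up 40% of the pie.

40%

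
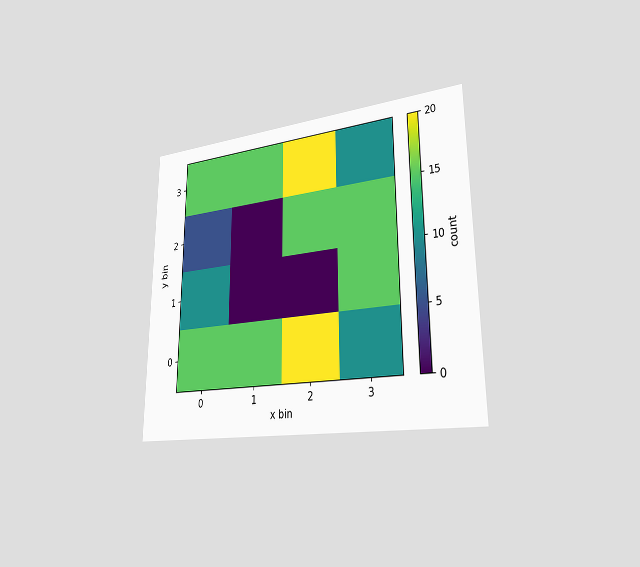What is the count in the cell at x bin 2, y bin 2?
The chart is viewed slightly from the right. Matching the cell (2, 2) against the colorbar gives 15.

15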